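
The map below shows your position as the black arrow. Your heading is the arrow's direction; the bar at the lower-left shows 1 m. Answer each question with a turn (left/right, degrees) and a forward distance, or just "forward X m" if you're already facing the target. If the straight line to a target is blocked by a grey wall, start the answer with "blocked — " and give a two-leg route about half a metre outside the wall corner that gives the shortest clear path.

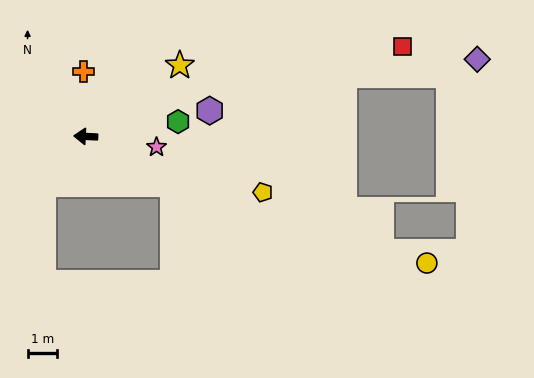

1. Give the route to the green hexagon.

turn right 168°, forward 3.1 m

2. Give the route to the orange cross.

turn right 85°, forward 2.2 m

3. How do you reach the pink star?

turn left 174°, forward 2.4 m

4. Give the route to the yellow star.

turn right 140°, forward 3.9 m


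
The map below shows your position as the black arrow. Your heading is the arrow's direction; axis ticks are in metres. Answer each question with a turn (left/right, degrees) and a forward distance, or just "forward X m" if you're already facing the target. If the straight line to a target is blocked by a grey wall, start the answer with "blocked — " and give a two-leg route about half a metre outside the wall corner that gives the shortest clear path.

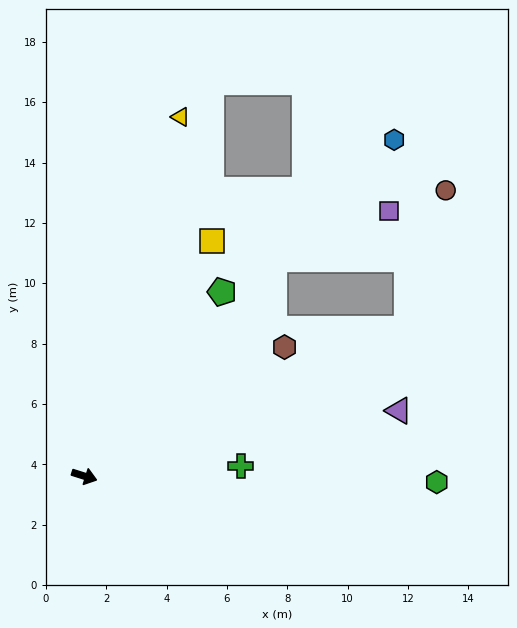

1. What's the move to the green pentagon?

turn left 71°, forward 7.6 m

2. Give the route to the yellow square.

turn left 79°, forward 8.9 m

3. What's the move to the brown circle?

blocked — turn left 42°, forward 11.7 m, then turn left 50°, forward 4.8 m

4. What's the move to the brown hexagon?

turn left 50°, forward 7.9 m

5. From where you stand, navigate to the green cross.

turn left 21°, forward 5.2 m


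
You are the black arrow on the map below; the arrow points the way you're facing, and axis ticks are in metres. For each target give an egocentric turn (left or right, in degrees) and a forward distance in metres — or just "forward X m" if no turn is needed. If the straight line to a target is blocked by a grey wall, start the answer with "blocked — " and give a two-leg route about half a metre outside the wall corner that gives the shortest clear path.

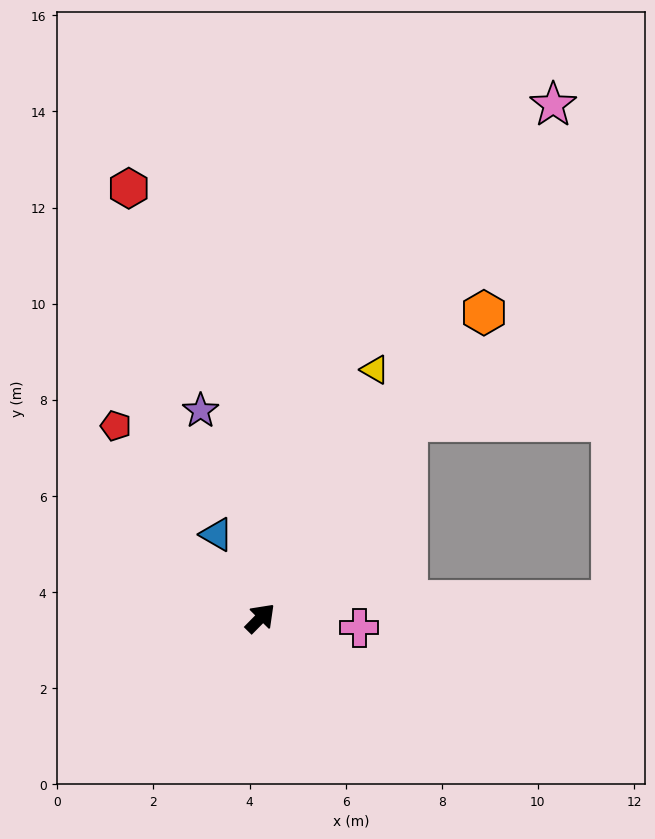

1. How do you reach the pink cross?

turn right 51°, forward 2.1 m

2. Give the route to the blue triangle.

turn left 72°, forward 2.0 m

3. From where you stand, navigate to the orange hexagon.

turn left 8°, forward 7.9 m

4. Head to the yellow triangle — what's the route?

turn left 20°, forward 5.7 m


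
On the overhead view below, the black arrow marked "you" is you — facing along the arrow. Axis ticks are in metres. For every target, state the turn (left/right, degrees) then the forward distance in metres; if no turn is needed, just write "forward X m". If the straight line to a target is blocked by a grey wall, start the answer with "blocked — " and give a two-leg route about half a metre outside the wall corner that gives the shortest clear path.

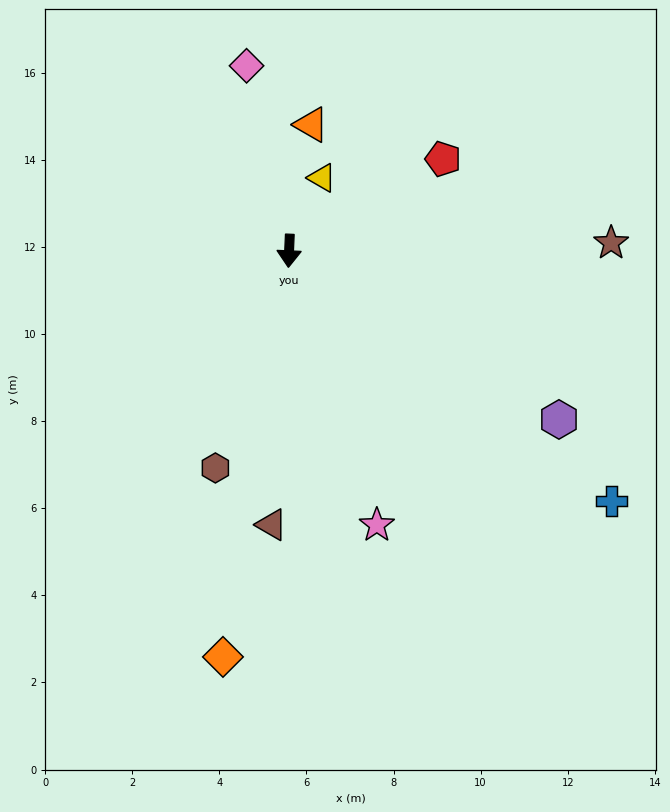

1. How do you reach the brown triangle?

forward 6.3 m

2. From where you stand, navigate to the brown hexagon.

turn right 16°, forward 5.3 m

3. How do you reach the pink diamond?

turn right 165°, forward 4.4 m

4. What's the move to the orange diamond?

turn right 7°, forward 9.4 m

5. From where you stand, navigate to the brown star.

turn left 94°, forward 7.4 m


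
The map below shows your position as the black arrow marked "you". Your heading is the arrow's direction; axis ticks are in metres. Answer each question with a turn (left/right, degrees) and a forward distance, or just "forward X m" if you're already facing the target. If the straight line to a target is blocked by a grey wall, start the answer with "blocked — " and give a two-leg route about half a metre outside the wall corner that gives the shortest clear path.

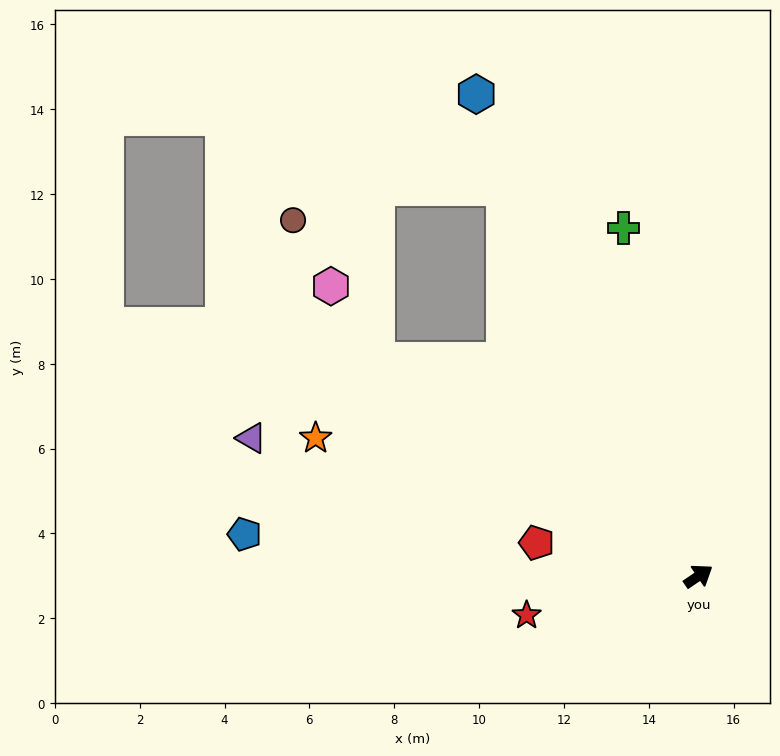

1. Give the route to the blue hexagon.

turn left 81°, forward 12.5 m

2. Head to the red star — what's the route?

turn left 159°, forward 4.2 m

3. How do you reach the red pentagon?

turn left 134°, forward 3.9 m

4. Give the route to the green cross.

turn left 68°, forward 8.4 m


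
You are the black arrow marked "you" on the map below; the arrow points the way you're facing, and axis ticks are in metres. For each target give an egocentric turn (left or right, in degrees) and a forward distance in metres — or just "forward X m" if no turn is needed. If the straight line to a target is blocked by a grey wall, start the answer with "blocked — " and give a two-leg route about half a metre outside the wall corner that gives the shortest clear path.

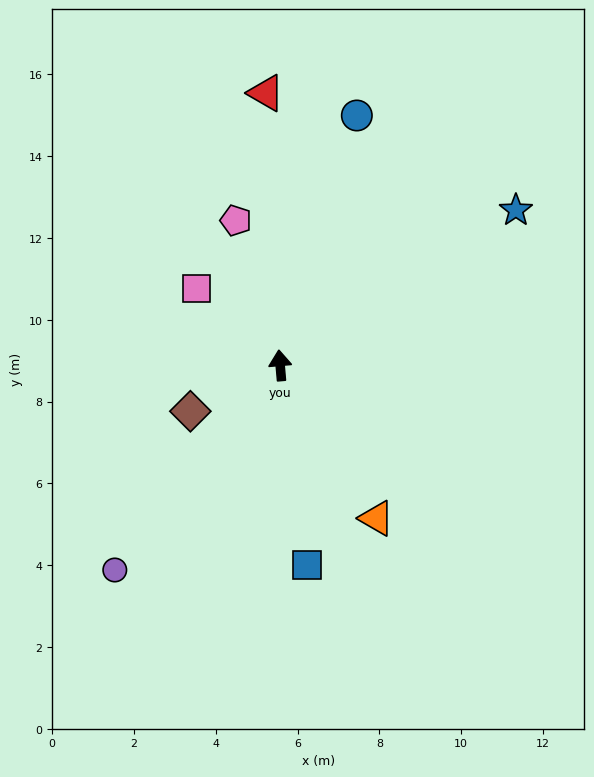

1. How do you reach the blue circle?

turn right 22°, forward 6.4 m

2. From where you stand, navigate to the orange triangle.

turn right 153°, forward 4.4 m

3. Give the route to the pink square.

turn left 42°, forward 2.8 m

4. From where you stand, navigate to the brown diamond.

turn left 112°, forward 2.5 m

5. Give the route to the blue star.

turn right 62°, forward 6.9 m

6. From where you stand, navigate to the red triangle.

turn right 2°, forward 6.7 m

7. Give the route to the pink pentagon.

turn left 12°, forward 3.7 m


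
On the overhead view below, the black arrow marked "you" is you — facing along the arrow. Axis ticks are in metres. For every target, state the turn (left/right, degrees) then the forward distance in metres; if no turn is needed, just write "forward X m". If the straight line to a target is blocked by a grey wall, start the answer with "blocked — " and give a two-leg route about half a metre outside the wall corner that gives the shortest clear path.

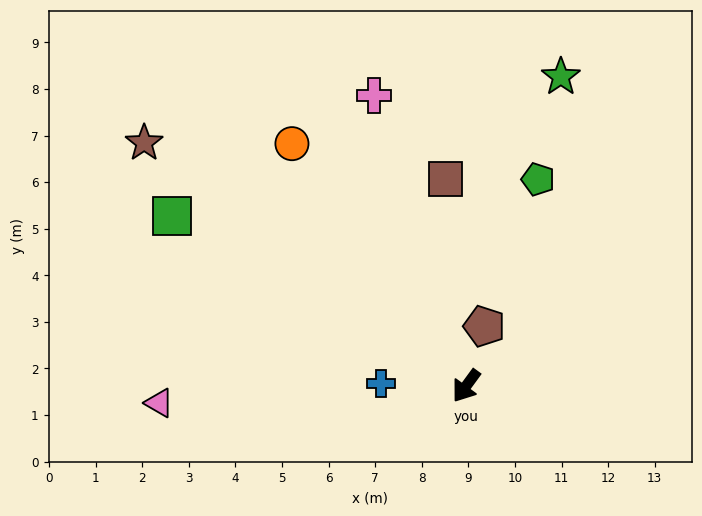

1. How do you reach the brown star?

turn right 91°, forward 8.7 m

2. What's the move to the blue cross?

turn right 55°, forward 1.8 m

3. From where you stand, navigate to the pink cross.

turn right 126°, forward 6.5 m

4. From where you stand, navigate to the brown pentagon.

turn right 161°, forward 1.3 m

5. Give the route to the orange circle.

turn right 108°, forward 6.4 m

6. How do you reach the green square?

turn right 84°, forward 7.3 m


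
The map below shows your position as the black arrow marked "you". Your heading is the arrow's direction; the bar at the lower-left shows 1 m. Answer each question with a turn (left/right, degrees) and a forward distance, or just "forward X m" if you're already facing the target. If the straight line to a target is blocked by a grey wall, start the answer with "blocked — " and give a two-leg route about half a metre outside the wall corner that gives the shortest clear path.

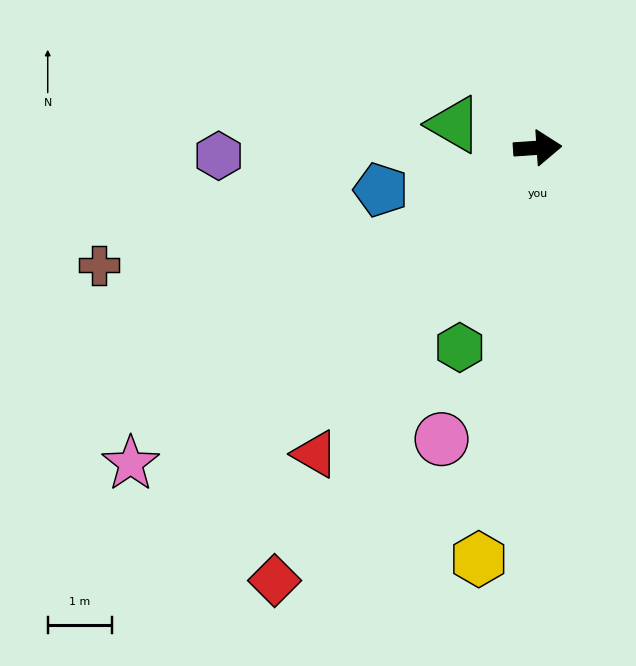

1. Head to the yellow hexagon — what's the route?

turn right 102°, forward 6.4 m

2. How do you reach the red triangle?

turn right 130°, forward 5.8 m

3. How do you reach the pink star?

turn right 146°, forward 8.0 m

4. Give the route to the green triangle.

turn left 161°, forward 1.3 m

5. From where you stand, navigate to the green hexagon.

turn right 115°, forward 3.3 m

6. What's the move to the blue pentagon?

turn right 169°, forward 2.5 m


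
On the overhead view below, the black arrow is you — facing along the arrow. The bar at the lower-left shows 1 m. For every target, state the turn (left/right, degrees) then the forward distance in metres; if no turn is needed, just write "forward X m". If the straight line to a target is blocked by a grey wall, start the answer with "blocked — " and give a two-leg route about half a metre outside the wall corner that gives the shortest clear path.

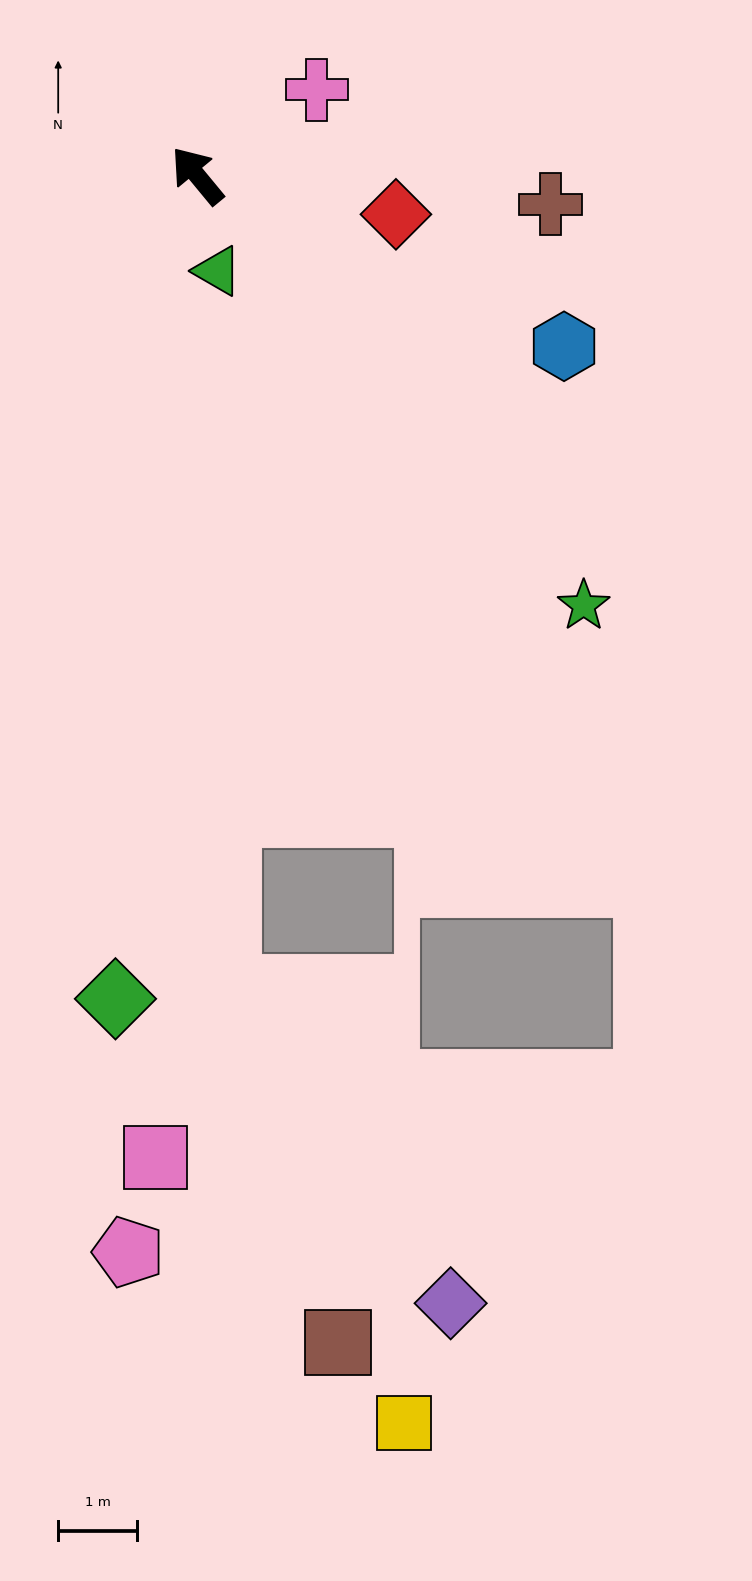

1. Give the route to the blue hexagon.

turn right 155°, forward 5.1 m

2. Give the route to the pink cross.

turn right 94°, forward 1.9 m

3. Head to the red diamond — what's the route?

turn right 141°, forward 2.6 m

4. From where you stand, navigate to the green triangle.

turn left 152°, forward 1.2 m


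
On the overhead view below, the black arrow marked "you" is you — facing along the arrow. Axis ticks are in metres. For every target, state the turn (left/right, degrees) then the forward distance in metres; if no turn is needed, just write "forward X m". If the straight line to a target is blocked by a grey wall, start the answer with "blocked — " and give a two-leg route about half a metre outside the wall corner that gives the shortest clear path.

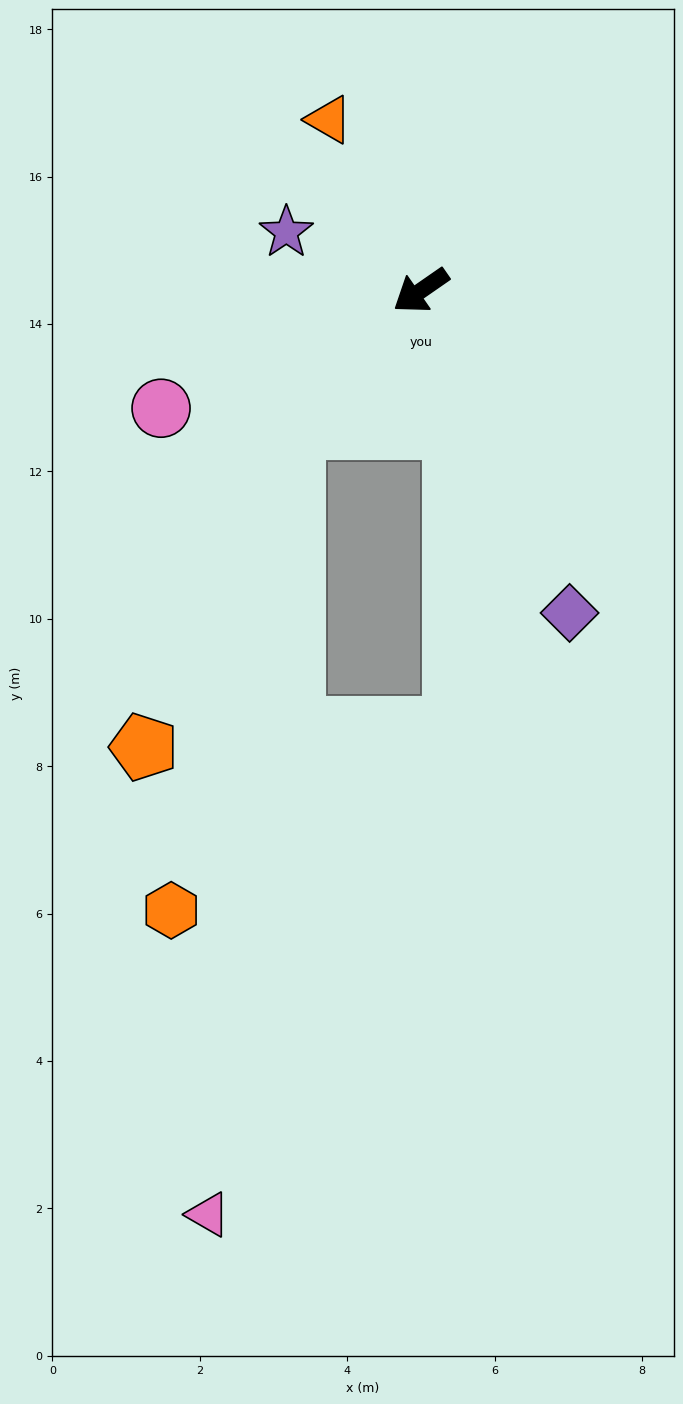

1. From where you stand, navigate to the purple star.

turn right 58°, forward 2.0 m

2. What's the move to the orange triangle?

turn right 96°, forward 2.6 m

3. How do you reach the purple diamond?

turn left 80°, forward 4.8 m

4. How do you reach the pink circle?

turn right 10°, forward 3.9 m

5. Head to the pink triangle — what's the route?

blocked — turn left 13°, forward 2.5 m, then turn left 36°, forward 10.7 m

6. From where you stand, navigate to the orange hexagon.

blocked — turn left 13°, forward 2.5 m, then turn left 28°, forward 6.8 m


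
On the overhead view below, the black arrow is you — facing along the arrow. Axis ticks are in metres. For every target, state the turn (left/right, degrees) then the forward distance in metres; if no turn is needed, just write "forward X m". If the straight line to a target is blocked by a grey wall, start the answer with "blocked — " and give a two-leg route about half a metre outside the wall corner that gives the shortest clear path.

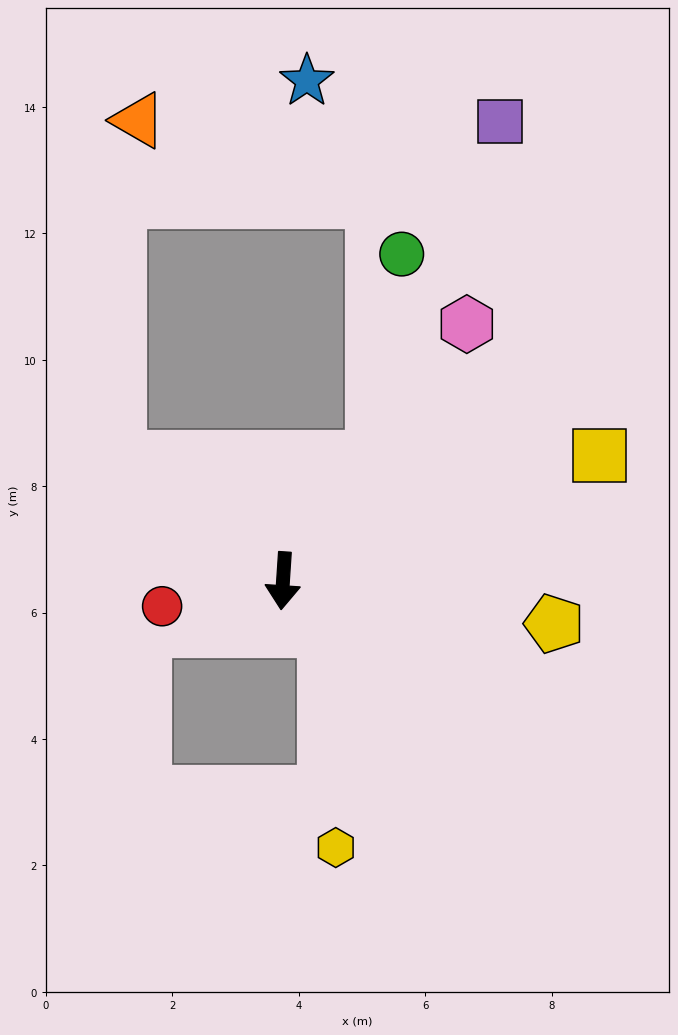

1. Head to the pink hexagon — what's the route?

turn left 148°, forward 5.0 m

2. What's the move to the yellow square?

turn left 115°, forward 5.4 m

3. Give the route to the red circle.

turn right 74°, forward 2.0 m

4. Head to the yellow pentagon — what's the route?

turn left 85°, forward 4.3 m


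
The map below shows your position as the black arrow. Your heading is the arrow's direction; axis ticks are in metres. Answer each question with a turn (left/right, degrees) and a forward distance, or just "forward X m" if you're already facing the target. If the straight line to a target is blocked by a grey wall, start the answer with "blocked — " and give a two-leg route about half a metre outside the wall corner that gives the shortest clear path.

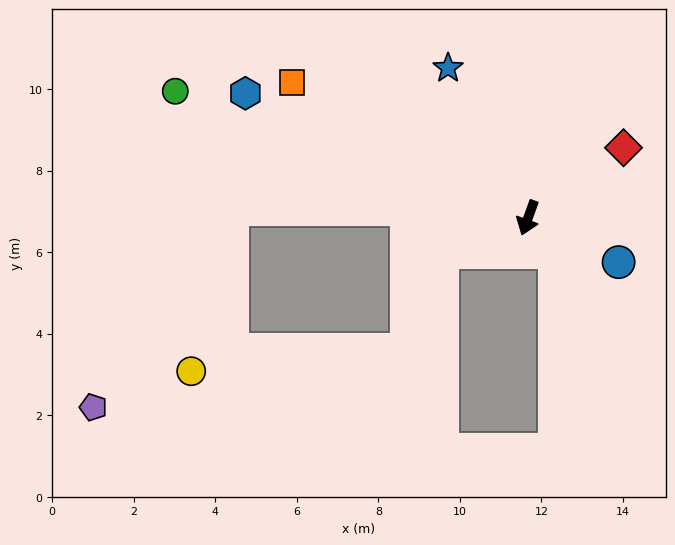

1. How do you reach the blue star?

turn right 132°, forward 4.2 m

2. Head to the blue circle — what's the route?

turn left 84°, forward 2.5 m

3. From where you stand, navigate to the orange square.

turn right 100°, forward 6.7 m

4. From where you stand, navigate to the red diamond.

turn left 146°, forward 2.9 m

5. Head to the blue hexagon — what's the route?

turn right 94°, forward 7.6 m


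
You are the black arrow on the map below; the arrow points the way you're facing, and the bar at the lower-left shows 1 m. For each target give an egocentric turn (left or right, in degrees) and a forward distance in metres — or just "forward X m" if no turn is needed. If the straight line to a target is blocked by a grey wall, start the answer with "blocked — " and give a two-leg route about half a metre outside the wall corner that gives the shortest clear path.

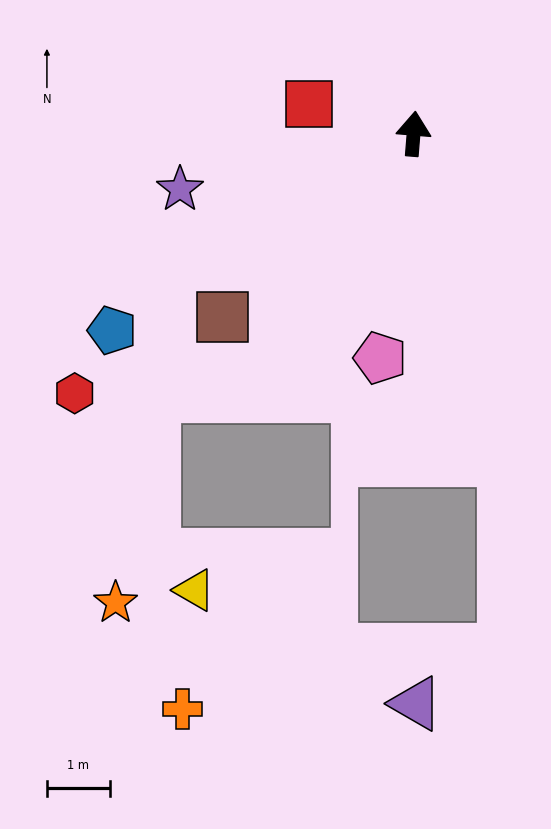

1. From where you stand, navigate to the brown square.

turn left 138°, forward 4.2 m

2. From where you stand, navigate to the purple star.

turn left 108°, forward 3.8 m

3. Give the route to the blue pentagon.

turn left 128°, forward 5.7 m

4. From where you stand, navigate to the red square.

turn left 79°, forward 1.7 m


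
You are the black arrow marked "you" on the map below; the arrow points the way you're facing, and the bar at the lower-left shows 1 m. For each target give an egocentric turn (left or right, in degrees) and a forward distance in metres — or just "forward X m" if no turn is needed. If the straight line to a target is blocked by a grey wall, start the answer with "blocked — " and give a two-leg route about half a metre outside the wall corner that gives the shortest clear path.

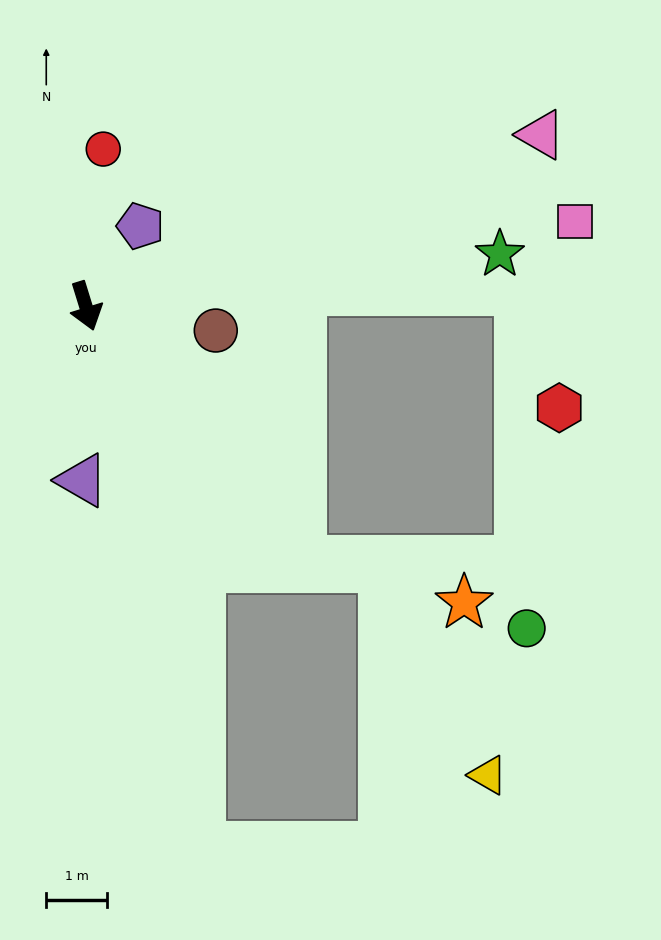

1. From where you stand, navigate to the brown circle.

turn left 62°, forward 2.2 m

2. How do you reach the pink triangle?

turn left 93°, forward 8.0 m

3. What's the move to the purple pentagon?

turn left 129°, forward 1.6 m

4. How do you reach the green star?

turn left 80°, forward 6.9 m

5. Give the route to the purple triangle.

turn right 18°, forward 2.9 m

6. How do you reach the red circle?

turn left 157°, forward 2.6 m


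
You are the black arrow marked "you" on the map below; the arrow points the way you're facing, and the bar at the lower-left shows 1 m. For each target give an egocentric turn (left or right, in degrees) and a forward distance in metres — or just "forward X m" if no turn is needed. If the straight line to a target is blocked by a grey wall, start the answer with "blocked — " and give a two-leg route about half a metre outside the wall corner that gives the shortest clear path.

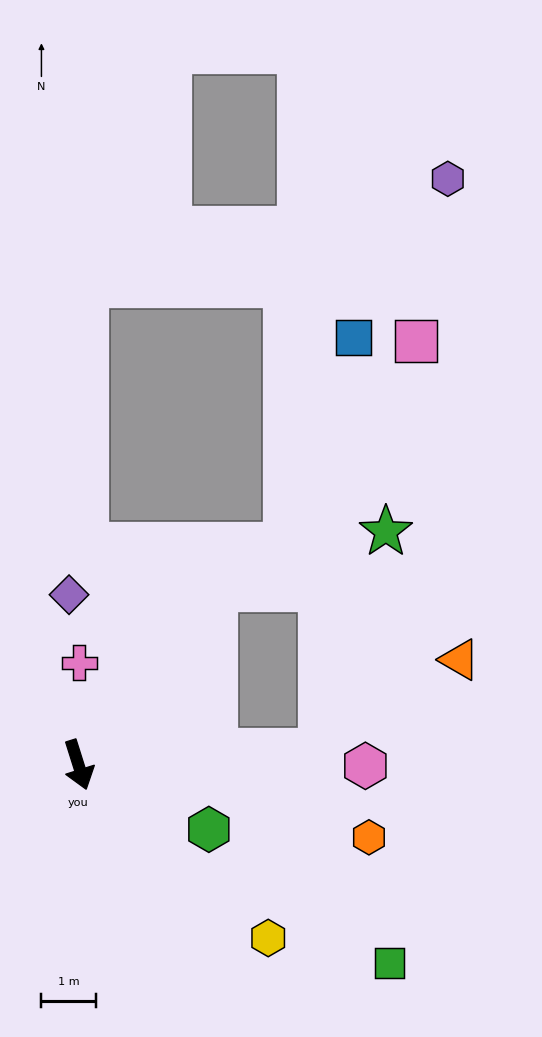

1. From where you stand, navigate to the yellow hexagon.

turn left 30°, forward 4.8 m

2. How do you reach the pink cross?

turn left 162°, forward 1.9 m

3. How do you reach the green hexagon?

turn left 46°, forward 2.7 m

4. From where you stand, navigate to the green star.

blocked — turn left 125°, forward 4.1 m, then turn right 34°, forward 3.3 m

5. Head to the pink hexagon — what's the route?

turn left 72°, forward 5.3 m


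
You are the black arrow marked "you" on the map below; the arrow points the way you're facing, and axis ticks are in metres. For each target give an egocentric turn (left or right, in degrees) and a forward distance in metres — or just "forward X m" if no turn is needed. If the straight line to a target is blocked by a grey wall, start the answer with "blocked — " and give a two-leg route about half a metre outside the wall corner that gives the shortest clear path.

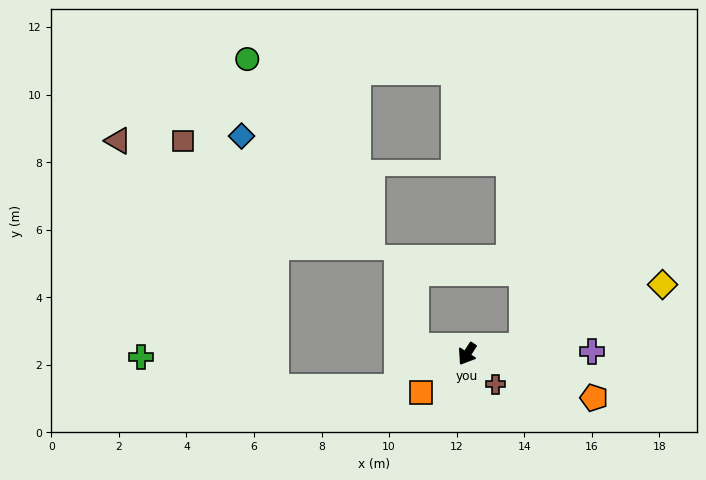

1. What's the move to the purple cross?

turn left 124°, forward 3.7 m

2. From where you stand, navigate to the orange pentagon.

turn left 104°, forward 4.0 m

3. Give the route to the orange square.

turn right 17°, forward 1.8 m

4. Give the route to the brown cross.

turn left 76°, forward 1.2 m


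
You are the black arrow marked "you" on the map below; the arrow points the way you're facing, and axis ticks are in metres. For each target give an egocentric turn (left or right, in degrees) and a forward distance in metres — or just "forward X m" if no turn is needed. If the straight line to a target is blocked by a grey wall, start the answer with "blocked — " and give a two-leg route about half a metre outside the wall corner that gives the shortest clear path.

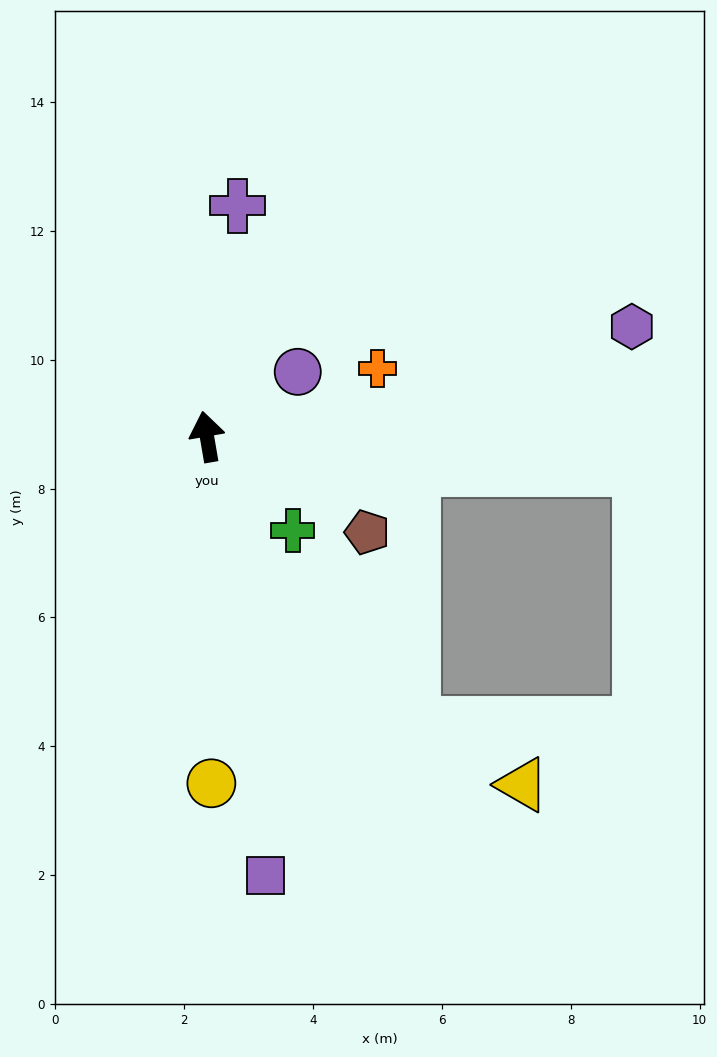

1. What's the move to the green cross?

turn right 147°, forward 2.0 m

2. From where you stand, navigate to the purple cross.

turn right 17°, forward 3.6 m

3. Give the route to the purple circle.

turn right 64°, forward 1.7 m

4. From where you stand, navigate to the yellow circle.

turn left 171°, forward 5.4 m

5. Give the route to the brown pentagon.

turn right 131°, forward 2.9 m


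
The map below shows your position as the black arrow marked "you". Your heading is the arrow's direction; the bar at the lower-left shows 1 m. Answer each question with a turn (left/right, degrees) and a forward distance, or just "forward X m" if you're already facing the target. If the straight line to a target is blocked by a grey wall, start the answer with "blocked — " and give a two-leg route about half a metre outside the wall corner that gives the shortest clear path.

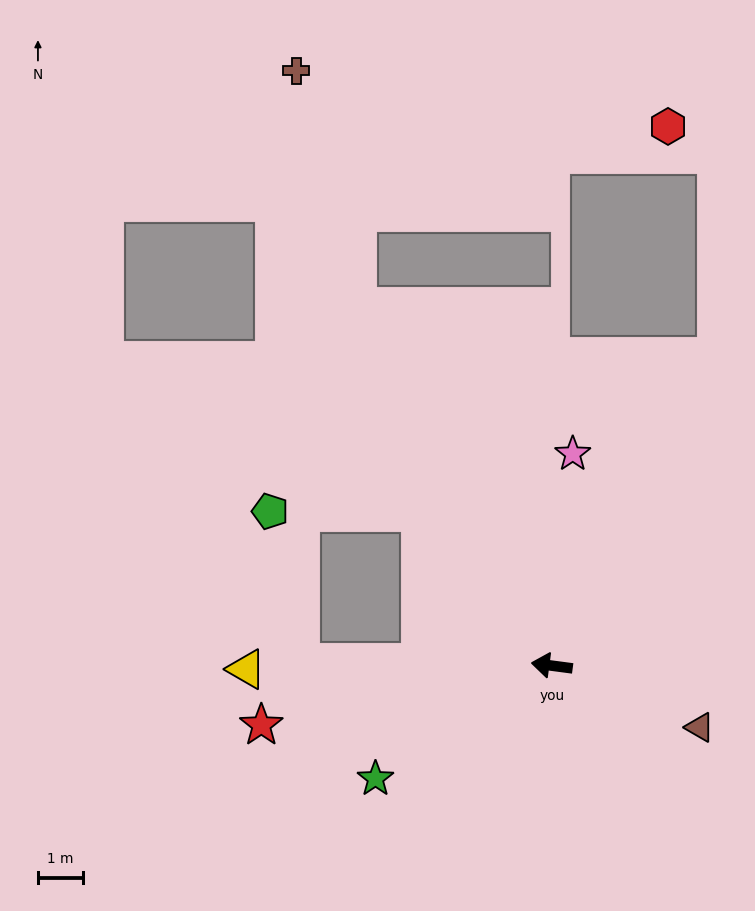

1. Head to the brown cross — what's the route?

blocked — turn right 54°, forward 9.1 m, then turn right 14°, forward 5.4 m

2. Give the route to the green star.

turn left 40°, forward 4.6 m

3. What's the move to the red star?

turn left 19°, forward 6.6 m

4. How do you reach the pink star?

turn right 88°, forward 4.7 m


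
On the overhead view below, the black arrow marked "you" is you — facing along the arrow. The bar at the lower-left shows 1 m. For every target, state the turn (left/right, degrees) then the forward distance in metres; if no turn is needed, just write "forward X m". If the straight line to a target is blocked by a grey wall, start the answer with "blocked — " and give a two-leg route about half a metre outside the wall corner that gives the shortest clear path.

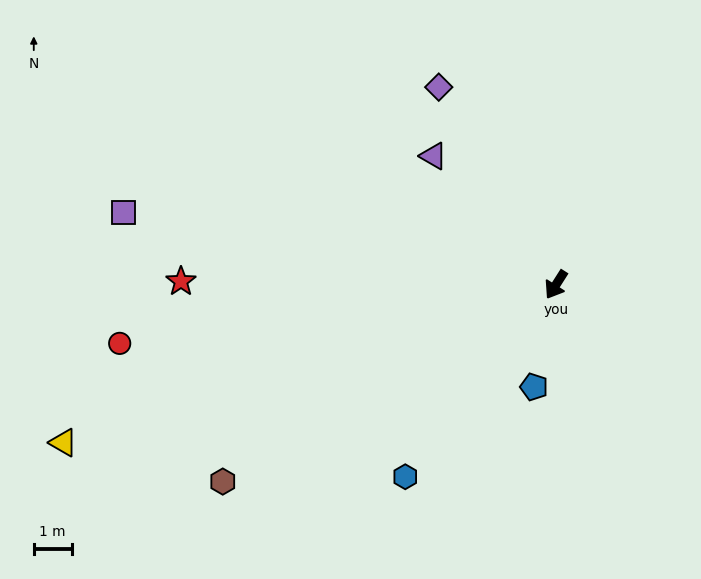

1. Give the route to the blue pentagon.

turn left 20°, forward 2.8 m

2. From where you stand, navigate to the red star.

turn right 58°, forward 9.9 m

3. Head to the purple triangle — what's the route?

turn right 104°, forward 4.7 m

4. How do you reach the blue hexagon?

turn right 6°, forward 6.4 m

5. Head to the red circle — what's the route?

turn right 50°, forward 11.6 m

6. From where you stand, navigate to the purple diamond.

turn right 117°, forward 6.1 m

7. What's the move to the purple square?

turn right 67°, forward 11.6 m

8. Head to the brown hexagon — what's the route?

turn right 27°, forward 10.2 m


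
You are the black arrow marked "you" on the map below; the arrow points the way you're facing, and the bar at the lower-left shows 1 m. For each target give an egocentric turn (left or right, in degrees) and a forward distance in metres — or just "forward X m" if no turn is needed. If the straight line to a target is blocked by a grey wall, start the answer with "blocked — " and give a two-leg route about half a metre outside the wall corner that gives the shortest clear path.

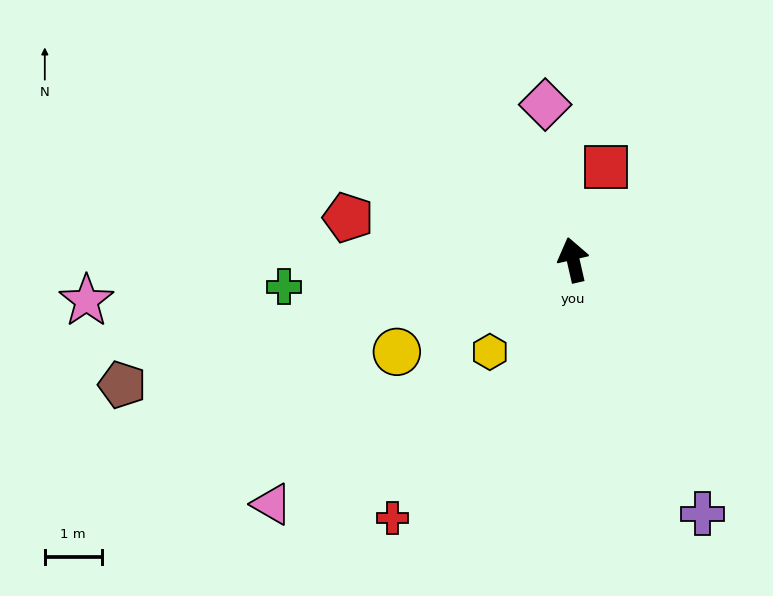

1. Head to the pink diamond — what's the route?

turn right 3°, forward 2.8 m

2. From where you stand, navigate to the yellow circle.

turn left 105°, forward 3.5 m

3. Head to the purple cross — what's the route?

turn right 166°, forward 5.0 m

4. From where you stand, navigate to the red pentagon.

turn left 67°, forward 4.0 m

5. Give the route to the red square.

turn right 32°, forward 1.7 m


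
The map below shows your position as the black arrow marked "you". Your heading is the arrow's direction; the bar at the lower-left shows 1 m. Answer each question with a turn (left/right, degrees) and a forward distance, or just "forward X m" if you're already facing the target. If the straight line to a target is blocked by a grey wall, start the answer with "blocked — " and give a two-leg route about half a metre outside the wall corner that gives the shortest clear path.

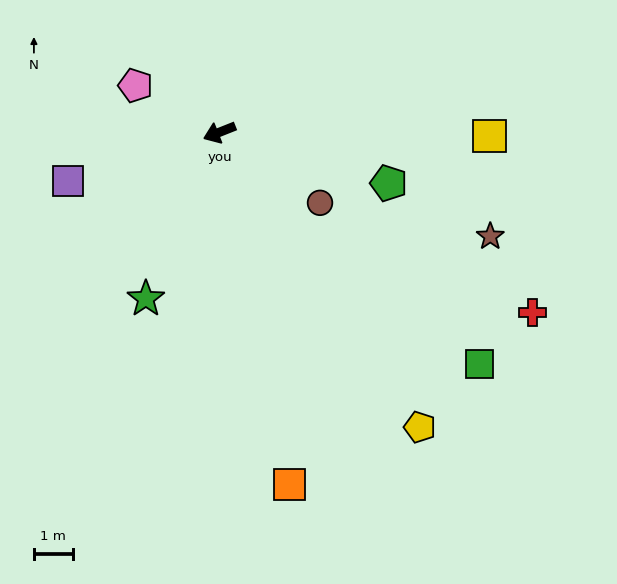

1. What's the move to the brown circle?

turn left 123°, forward 3.2 m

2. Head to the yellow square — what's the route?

turn left 158°, forward 7.0 m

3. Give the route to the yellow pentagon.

turn left 103°, forward 9.2 m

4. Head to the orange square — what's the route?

turn left 80°, forward 9.3 m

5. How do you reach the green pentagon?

turn left 142°, forward 4.6 m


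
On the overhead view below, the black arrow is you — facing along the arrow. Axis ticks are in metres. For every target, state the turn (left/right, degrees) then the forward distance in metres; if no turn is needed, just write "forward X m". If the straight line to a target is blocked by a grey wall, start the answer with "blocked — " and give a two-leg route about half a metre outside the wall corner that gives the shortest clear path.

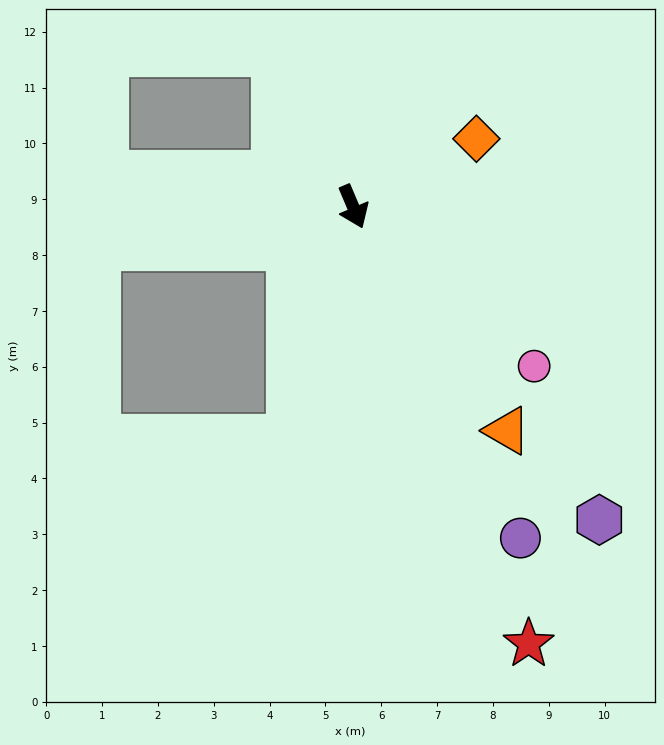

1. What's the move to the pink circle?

turn left 26°, forward 4.3 m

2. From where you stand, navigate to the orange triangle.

turn left 12°, forward 4.9 m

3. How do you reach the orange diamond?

turn left 96°, forward 2.5 m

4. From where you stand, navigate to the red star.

forward 8.4 m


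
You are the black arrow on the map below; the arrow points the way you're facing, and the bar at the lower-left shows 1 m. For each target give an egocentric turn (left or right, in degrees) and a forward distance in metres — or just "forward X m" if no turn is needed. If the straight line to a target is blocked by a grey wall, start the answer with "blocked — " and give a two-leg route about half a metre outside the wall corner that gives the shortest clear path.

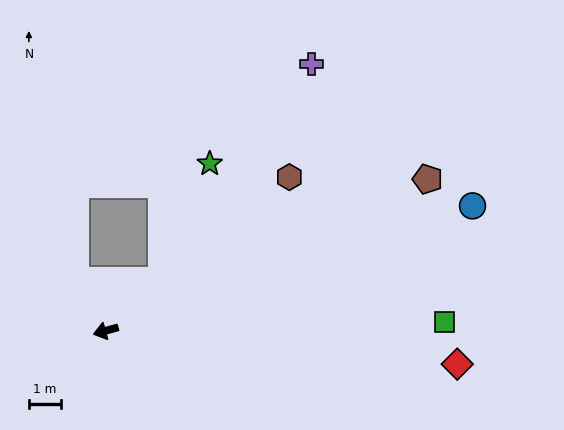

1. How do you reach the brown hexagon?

turn right 156°, forward 7.5 m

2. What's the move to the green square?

turn left 166°, forward 10.6 m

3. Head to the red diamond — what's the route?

turn left 159°, forward 11.0 m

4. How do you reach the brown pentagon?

turn right 170°, forward 11.1 m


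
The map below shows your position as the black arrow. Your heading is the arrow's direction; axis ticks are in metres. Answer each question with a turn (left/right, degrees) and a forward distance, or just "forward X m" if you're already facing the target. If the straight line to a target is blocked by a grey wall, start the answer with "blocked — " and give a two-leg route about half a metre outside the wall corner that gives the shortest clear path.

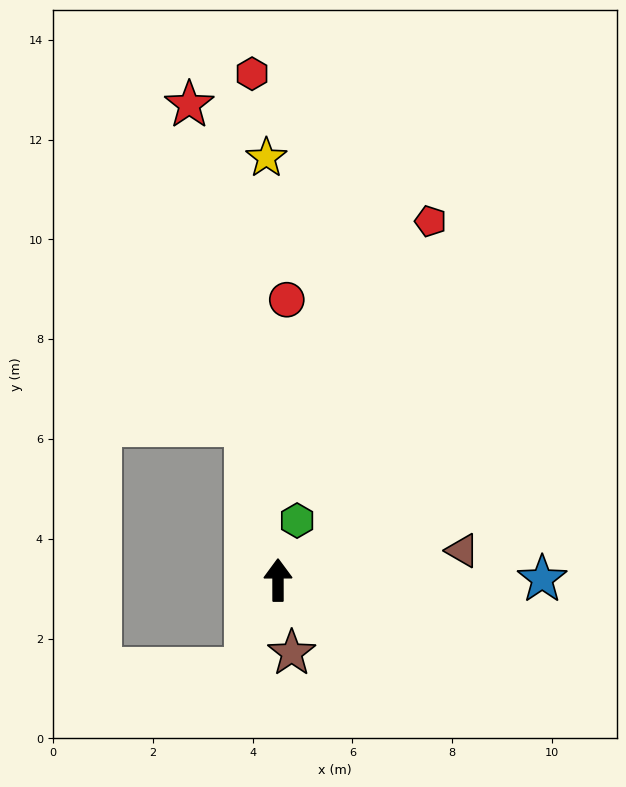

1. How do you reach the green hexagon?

turn right 18°, forward 1.3 m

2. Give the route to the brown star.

turn right 169°, forward 1.5 m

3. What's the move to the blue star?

turn right 90°, forward 5.3 m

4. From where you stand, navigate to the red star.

turn left 10°, forward 9.7 m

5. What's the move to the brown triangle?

turn right 81°, forward 3.7 m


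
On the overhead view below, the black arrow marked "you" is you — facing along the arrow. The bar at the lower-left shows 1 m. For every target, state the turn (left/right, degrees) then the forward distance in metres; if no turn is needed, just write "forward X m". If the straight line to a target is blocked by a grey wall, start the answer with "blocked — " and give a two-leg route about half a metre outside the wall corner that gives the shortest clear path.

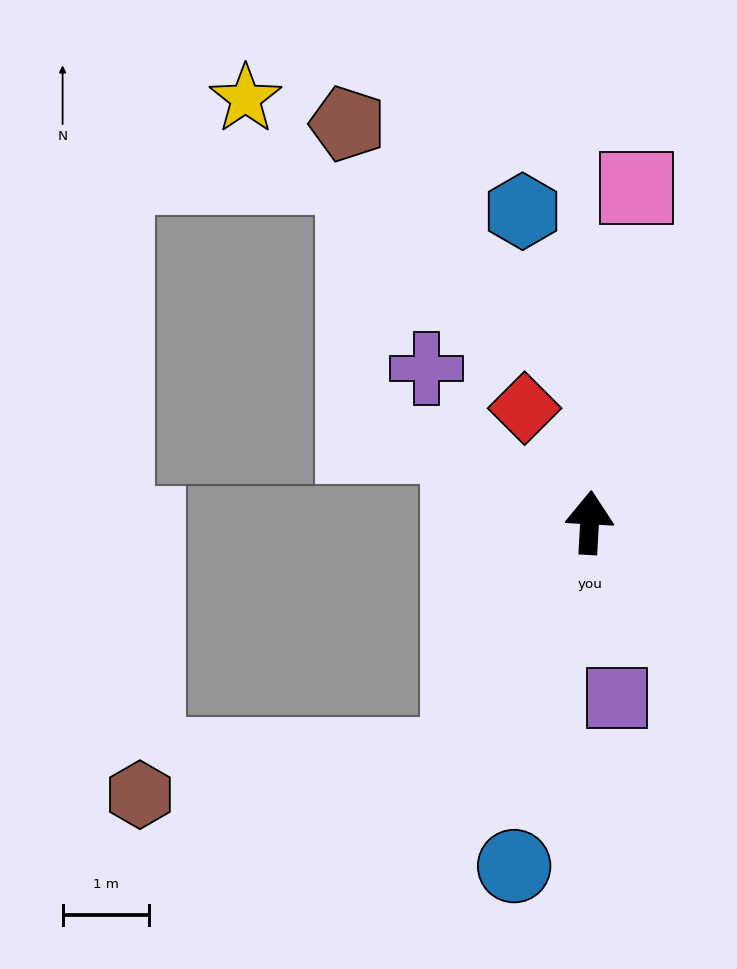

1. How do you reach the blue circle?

turn left 171°, forward 4.1 m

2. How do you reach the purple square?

turn right 168°, forward 2.1 m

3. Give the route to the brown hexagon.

blocked — turn left 154°, forward 3.1 m, then turn right 54°, forward 3.7 m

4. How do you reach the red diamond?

turn left 33°, forward 1.5 m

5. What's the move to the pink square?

turn right 5°, forward 3.9 m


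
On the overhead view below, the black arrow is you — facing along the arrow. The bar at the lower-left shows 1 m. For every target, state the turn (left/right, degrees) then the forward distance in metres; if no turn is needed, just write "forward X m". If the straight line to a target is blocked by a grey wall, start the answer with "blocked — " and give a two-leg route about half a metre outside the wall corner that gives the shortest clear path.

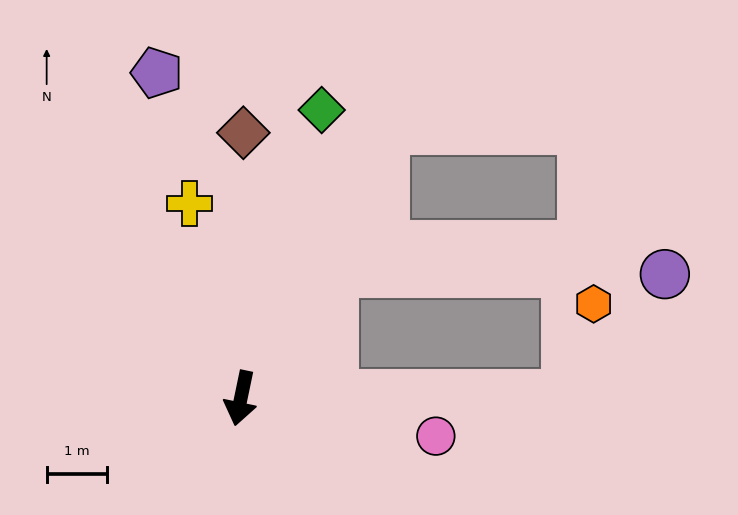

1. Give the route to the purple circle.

blocked — turn left 102°, forward 5.4 m, then turn left 51°, forward 2.6 m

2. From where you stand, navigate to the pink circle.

turn left 91°, forward 3.3 m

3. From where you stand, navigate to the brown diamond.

turn right 169°, forward 4.4 m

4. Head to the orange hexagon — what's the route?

blocked — turn left 102°, forward 5.4 m, then turn left 74°, forward 1.6 m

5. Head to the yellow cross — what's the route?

turn right 153°, forward 3.3 m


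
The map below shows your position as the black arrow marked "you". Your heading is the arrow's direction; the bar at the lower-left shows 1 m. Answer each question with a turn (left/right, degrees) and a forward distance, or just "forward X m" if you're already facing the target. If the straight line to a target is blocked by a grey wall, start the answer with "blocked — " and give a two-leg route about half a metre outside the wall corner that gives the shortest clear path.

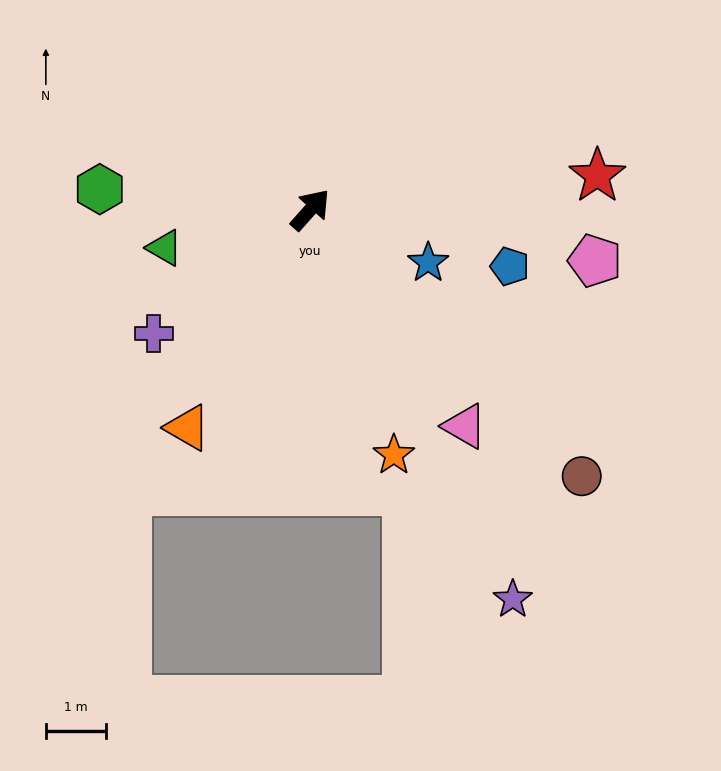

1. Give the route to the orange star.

turn right 120°, forward 4.3 m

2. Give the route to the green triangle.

turn left 146°, forward 2.5 m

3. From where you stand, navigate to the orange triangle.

turn right 168°, forward 4.2 m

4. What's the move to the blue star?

turn right 73°, forward 2.2 m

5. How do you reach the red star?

turn right 42°, forward 4.8 m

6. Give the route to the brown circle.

turn right 93°, forward 6.3 m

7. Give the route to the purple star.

turn right 111°, forward 7.3 m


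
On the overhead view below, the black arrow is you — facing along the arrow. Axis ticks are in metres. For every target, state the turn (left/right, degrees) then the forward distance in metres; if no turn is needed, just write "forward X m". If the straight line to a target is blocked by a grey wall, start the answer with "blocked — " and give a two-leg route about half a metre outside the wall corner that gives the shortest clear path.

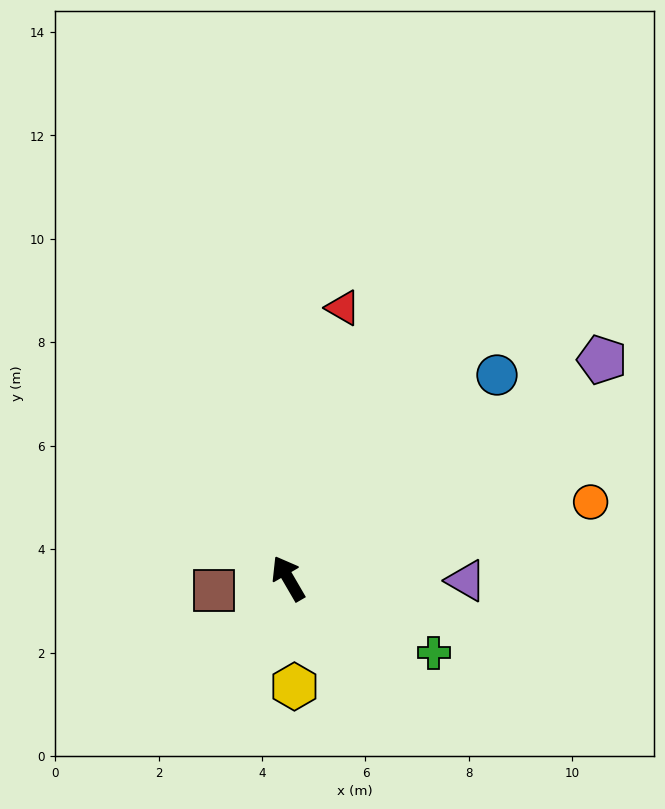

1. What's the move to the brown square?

turn left 69°, forward 1.5 m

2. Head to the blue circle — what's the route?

turn right 76°, forward 5.6 m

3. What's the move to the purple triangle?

turn right 121°, forward 3.4 m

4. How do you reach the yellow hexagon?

turn left 153°, forward 2.1 m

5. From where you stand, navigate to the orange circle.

turn right 106°, forward 6.0 m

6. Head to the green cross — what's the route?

turn right 147°, forward 3.2 m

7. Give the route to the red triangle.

turn right 42°, forward 5.3 m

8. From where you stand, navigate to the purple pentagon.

turn right 85°, forward 7.4 m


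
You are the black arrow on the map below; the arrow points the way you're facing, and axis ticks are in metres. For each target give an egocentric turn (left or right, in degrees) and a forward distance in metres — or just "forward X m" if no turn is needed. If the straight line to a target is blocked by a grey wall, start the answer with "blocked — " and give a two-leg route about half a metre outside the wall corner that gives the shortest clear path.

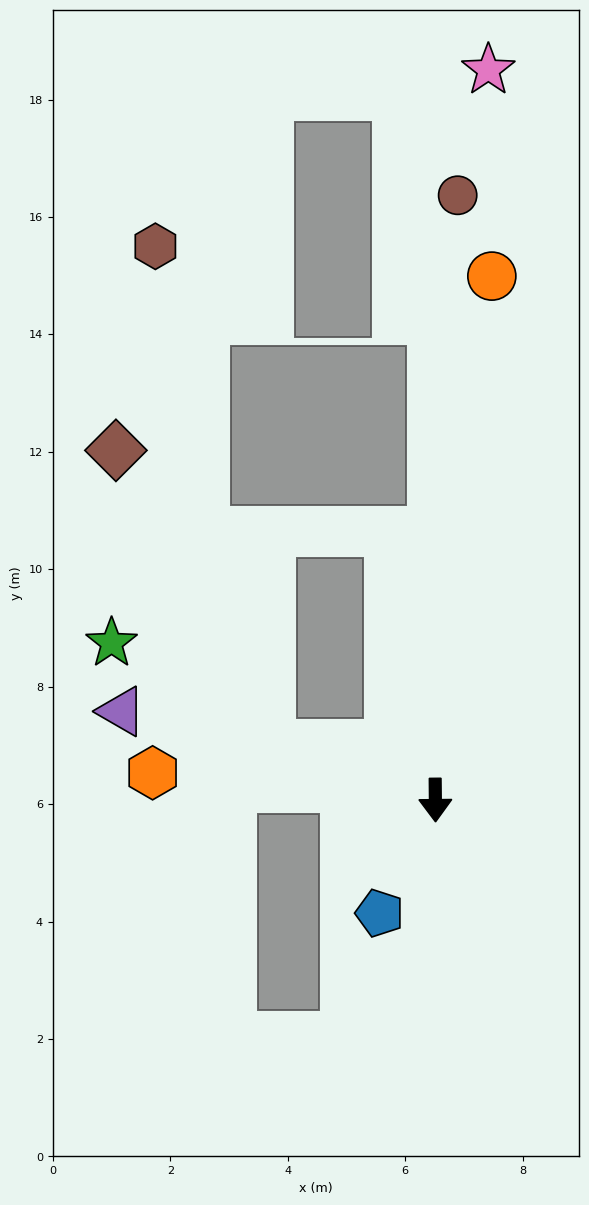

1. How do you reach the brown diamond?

blocked — turn right 109°, forward 3.0 m, then turn right 44°, forward 5.7 m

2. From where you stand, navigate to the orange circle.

turn left 173°, forward 9.0 m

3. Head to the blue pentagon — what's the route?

turn right 27°, forward 2.1 m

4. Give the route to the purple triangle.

turn right 106°, forward 5.6 m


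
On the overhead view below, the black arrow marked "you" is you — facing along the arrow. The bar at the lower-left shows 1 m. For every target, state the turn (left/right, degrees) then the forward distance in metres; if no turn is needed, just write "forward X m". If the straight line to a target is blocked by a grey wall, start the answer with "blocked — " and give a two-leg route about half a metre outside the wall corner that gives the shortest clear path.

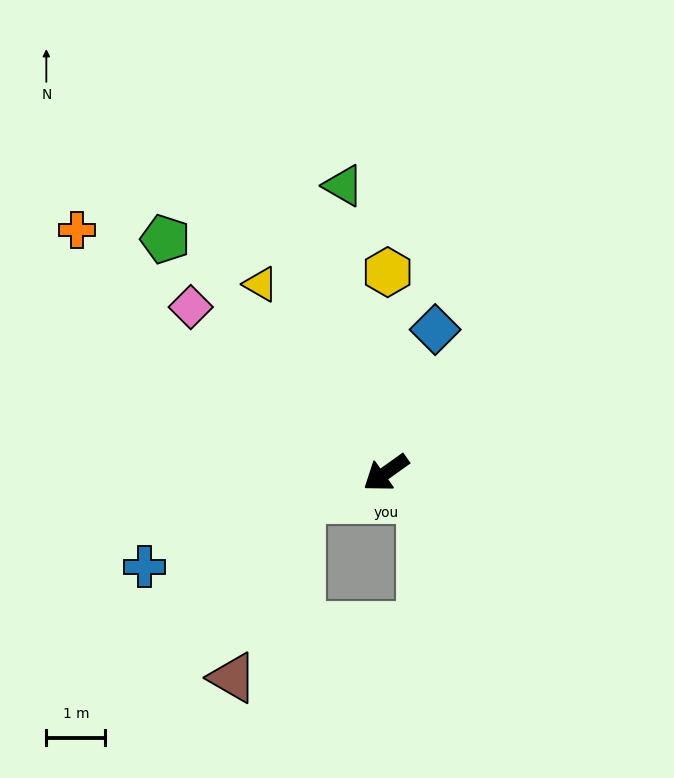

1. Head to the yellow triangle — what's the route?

turn right 92°, forward 3.8 m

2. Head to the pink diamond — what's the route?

turn right 76°, forward 4.3 m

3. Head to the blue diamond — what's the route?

turn right 145°, forward 2.6 m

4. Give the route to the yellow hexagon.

turn right 126°, forward 3.4 m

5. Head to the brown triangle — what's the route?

blocked — turn right 18°, forward 1.5 m, then turn left 52°, forward 3.2 m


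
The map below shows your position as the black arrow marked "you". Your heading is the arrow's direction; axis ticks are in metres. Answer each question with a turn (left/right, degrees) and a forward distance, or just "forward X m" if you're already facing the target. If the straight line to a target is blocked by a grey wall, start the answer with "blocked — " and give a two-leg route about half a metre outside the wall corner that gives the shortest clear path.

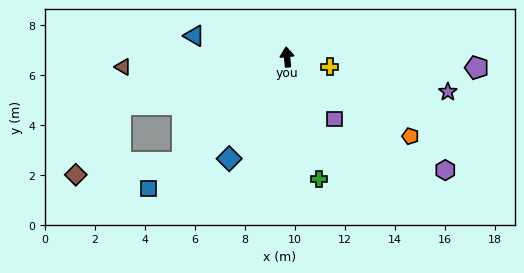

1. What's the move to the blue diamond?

turn left 145°, forward 4.7 m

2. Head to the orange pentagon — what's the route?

turn right 128°, forward 5.9 m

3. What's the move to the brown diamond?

blocked — turn left 129°, forward 5.9 m, then turn right 38°, forward 4.3 m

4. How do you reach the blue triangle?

turn left 72°, forward 3.8 m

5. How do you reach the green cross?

turn right 171°, forward 5.1 m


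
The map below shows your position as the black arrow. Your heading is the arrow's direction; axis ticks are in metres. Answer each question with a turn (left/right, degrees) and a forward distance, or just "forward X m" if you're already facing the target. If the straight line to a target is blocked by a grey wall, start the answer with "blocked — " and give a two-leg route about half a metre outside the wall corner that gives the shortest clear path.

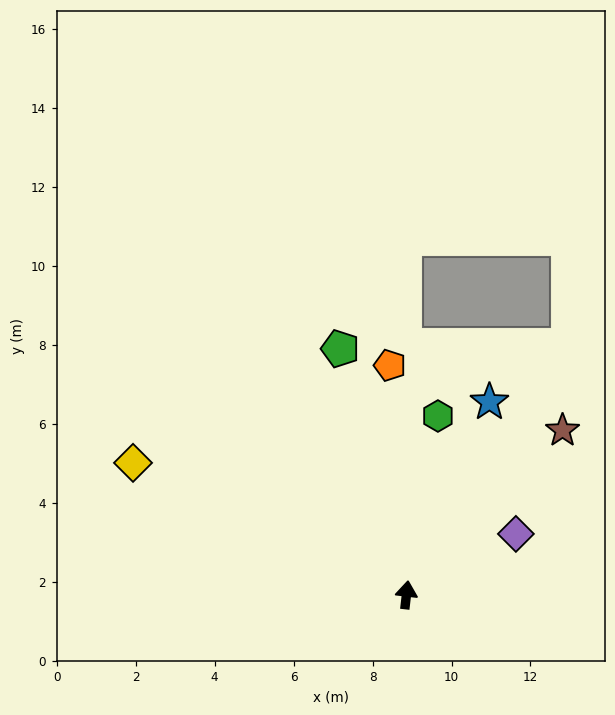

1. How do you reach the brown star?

turn right 37°, forward 5.7 m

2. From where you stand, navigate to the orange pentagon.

turn left 11°, forward 5.8 m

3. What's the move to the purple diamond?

turn right 54°, forward 3.2 m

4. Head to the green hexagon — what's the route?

turn right 3°, forward 4.6 m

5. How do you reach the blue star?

turn right 17°, forward 5.3 m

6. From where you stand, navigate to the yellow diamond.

turn left 71°, forward 7.7 m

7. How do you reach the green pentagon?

turn left 22°, forward 6.5 m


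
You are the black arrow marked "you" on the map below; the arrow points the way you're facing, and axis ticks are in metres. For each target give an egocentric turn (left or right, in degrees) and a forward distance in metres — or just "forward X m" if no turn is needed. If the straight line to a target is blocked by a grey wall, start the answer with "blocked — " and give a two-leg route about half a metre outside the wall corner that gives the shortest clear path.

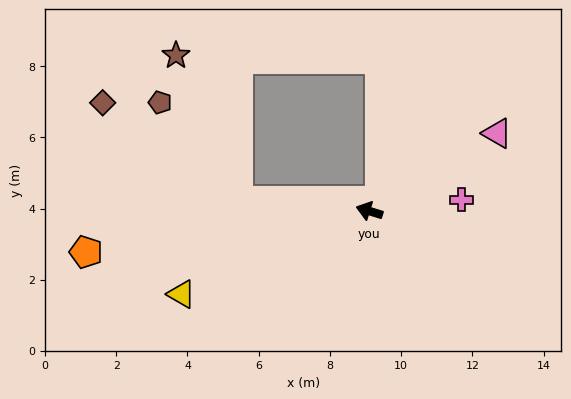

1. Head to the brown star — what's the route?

blocked — turn left 13°, forward 3.7 m, then turn right 63°, forward 4.5 m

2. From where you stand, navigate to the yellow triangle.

turn left 41°, forward 5.8 m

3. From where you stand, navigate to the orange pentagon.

turn left 25°, forward 8.0 m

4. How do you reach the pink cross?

turn right 156°, forward 2.6 m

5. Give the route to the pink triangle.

turn right 131°, forward 4.2 m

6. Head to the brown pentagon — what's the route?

blocked — turn left 13°, forward 3.7 m, then turn right 48°, forward 3.5 m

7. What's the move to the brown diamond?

blocked — turn left 13°, forward 3.7 m, then turn right 32°, forward 4.7 m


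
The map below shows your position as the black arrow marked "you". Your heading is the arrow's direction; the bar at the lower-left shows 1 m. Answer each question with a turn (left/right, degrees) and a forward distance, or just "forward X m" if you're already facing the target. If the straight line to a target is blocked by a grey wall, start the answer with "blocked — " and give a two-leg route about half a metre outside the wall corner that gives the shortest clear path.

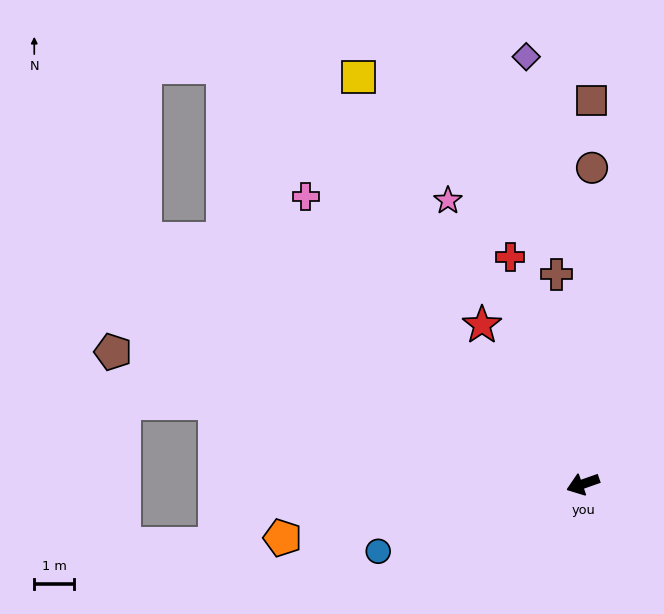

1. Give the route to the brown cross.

turn right 102°, forward 5.3 m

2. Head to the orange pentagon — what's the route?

turn right 9°, forward 7.6 m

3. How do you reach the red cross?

turn right 92°, forward 6.0 m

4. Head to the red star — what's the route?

turn right 77°, forward 4.7 m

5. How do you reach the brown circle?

turn right 111°, forward 7.9 m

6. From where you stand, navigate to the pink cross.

turn right 65°, forward 10.0 m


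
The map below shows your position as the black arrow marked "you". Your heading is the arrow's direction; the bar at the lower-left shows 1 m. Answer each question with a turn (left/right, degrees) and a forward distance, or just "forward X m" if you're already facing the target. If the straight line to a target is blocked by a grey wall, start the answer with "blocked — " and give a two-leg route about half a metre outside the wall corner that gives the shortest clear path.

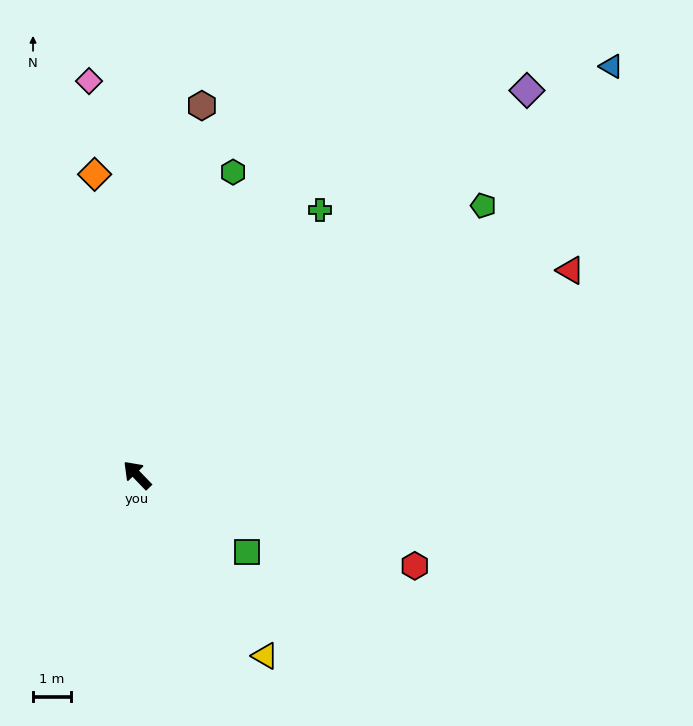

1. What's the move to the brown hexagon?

turn right 54°, forward 10.0 m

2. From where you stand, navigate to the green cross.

turn right 79°, forward 8.6 m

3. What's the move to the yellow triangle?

turn left 171°, forward 5.9 m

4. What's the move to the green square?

turn right 169°, forward 3.6 m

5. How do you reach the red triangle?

turn right 109°, forward 12.7 m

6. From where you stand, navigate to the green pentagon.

turn right 96°, forward 11.7 m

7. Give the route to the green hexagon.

turn right 62°, forward 8.4 m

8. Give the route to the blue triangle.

turn right 93°, forward 16.6 m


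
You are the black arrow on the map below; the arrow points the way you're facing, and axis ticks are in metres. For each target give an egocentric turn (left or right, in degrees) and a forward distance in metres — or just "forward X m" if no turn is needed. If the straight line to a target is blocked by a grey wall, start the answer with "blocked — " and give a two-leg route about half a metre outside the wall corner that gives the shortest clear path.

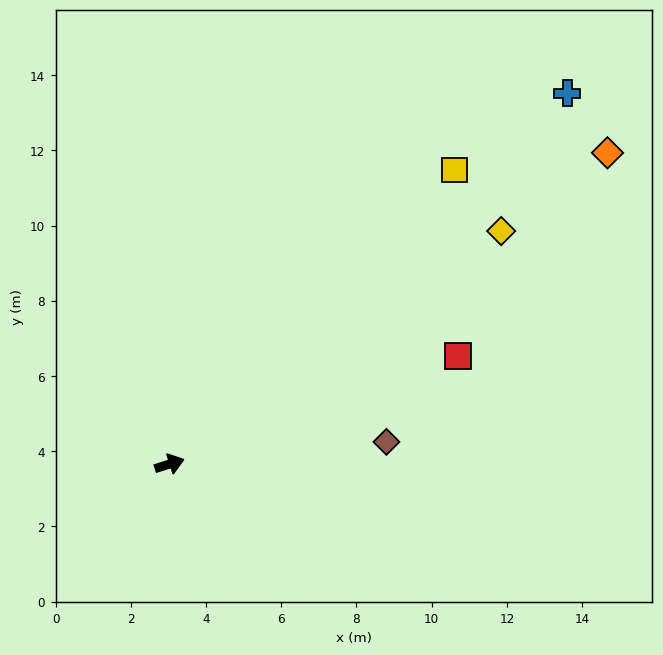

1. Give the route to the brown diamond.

turn right 12°, forward 5.8 m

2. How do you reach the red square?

turn left 3°, forward 8.2 m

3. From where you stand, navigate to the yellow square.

turn left 28°, forward 10.9 m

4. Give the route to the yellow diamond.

turn left 17°, forward 10.8 m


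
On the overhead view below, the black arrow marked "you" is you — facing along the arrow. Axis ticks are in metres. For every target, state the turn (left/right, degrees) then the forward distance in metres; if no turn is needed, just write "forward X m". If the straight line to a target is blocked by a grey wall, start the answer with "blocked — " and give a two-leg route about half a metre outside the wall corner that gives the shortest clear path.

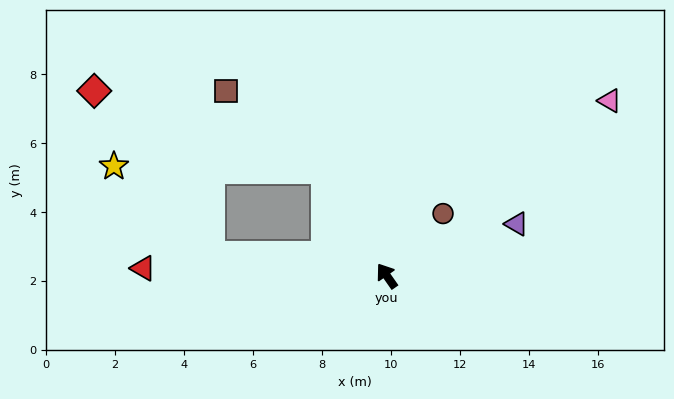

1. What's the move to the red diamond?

blocked — turn right 5°, forward 3.6 m, then turn left 41°, forward 7.1 m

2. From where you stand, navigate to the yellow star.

blocked — turn left 49°, forward 5.2 m, then turn right 37°, forward 3.8 m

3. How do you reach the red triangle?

turn left 53°, forward 7.1 m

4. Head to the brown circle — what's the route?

turn right 77°, forward 2.4 m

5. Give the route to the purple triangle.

turn right 103°, forward 4.1 m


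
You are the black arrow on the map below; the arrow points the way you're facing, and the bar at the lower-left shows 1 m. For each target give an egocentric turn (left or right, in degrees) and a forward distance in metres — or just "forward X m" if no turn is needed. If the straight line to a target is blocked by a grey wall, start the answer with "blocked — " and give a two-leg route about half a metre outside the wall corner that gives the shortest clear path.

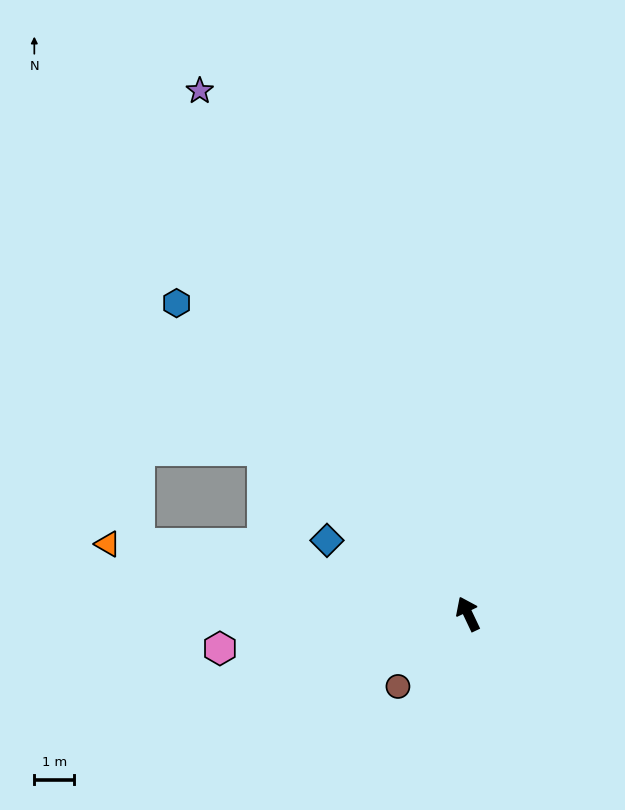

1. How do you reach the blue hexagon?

turn left 18°, forward 10.7 m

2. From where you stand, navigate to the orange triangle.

turn left 54°, forward 9.2 m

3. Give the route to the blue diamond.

turn left 37°, forward 4.0 m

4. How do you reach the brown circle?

turn left 111°, forward 2.5 m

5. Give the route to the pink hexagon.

turn left 73°, forward 6.3 m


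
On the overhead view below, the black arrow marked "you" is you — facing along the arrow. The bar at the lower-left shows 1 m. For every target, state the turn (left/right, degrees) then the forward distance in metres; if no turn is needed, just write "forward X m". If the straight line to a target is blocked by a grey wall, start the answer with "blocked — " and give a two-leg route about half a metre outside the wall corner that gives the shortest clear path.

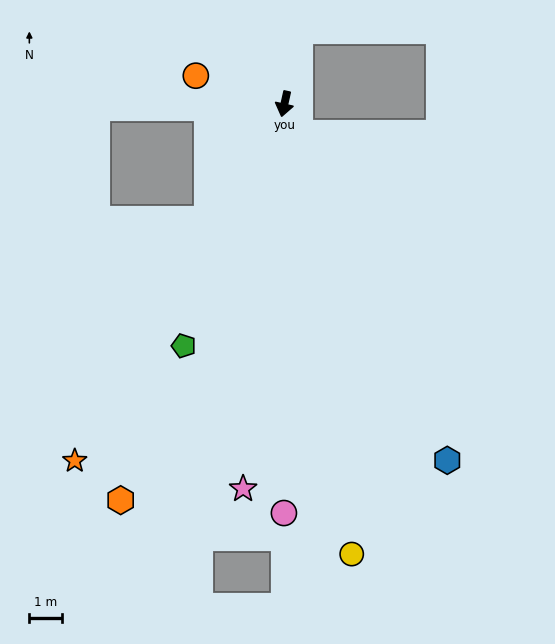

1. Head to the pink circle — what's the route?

turn left 12°, forward 12.4 m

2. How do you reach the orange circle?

turn right 95°, forward 2.8 m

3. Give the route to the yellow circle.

turn left 21°, forward 13.8 m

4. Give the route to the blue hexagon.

turn left 37°, forward 11.9 m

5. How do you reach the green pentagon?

turn right 10°, forward 8.0 m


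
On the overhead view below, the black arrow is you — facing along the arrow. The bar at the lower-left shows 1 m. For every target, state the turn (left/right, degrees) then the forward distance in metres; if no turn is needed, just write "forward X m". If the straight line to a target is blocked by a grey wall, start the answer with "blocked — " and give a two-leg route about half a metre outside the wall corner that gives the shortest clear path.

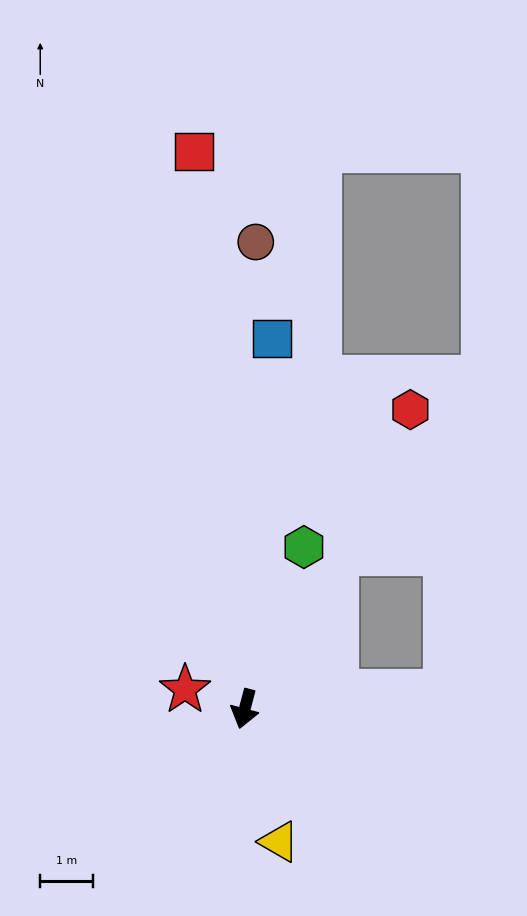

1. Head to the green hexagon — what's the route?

turn left 175°, forward 3.3 m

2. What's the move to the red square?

turn right 160°, forward 10.7 m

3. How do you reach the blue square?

turn right 169°, forward 7.1 m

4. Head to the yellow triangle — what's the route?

turn left 29°, forward 2.6 m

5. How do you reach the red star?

turn right 93°, forward 1.2 m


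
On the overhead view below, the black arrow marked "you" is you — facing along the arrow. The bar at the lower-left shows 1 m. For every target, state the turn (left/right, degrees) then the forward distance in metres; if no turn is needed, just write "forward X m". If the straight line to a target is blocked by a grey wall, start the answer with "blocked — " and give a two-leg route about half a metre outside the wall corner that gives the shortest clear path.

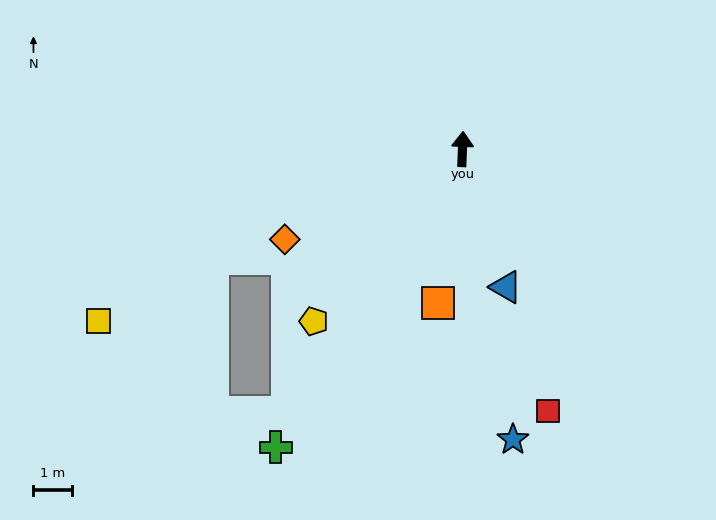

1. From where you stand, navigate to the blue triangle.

turn right 160°, forward 3.8 m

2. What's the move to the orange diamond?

turn left 119°, forward 5.2 m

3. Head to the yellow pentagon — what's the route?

turn left 141°, forward 5.9 m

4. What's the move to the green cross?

turn left 150°, forward 9.1 m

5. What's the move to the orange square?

turn left 173°, forward 4.1 m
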